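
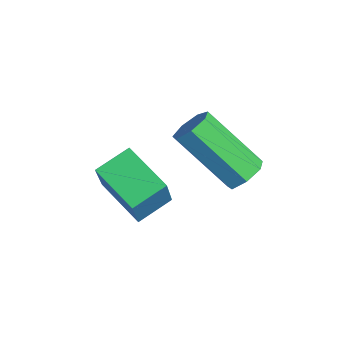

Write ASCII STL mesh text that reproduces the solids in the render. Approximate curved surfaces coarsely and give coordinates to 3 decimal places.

solid 
facet normal 0.521 0.506 -0.687
outer loop
vertex -0.45 -0.133 1.846
vertex -0.979 0.055 1.583
vertex -0.652 0.329 2.033
endloop
endfacet
facet normal 0.765 0.076 0.639
outer loop
vertex -0.45 -0.133 1.846
vertex -0.652 0.329 2.033
vertex -1.573 -1.223 3.321
endloop
endfacet
facet normal 0.765 0.076 0.639
outer loop
vertex -1.573 -1.223 3.321
vertex -0.652 0.329 2.033
vertex -1.775 -0.761 3.508
endloop
endfacet
facet normal -0.523 -0.506 0.686
outer loop
vertex -1.573 -1.223 3.321
vertex -1.775 -0.761 3.508
vertex -2.101 -1.035 3.057
endloop
endfacet
facet normal 0.521 0.507 -0.687
outer loop
vertex -0.652 0.329 2.033
vertex -0.979 0.055 1.583
vertex -1.101 0.584 1.881
endloop
endfacet
facet normal 0.182 0.720 0.670
outer loop
vertex -0.652 0.329 2.033
vertex -1.101 0.584 1.881
vertex -1.775 -0.761 3.508
endloop
endfacet
facet normal 0.183 0.719 0.670
outer loop
vertex -1.775 -0.761 3.508
vertex -1.101 0.584 1.881
vertex -2.223 -0.505 3.356
endloop
endfacet
facet normal -0.522 -0.507 0.686
outer loop
vertex -1.775 -0.761 3.508
vertex -2.223 -0.505 3.356
vertex -2.101 -1.035 3.057
endloop
endfacet
facet normal 0.523 0.507 -0.686
outer loop
vertex -1.101 0.584 1.881
vertex -0.979 0.055 1.583
vertex -1.457 0.441 1.504
endloop
endfacet
facet normal -0.538 0.820 0.197
outer loop
vertex -1.101 0.584 1.881
vertex -1.457 0.441 1.504
vertex -2.223 -0.505 3.356
endloop
endfacet
facet normal -0.537 0.820 0.197
outer loop
vertex -2.223 -0.505 3.356
vertex -1.457 0.441 1.504
vertex -2.58 -0.648 2.979
endloop
endfacet
facet normal -0.521 -0.507 0.686
outer loop
vertex -2.223 -0.505 3.356
vertex -2.58 -0.648 2.979
vertex -2.101 -1.035 3.057
endloop
endfacet
facet normal 0.523 0.507 -0.685
outer loop
vertex -1.457 0.441 1.504
vertex -0.979 0.055 1.583
vertex -1.453 0.007 1.186
endloop
endfacet
facet normal -0.853 0.304 -0.425
outer loop
vertex -1.457 0.441 1.504
vertex -1.453 0.007 1.186
vertex -2.58 -0.648 2.979
endloop
endfacet
facet normal -0.853 0.304 -0.425
outer loop
vertex -2.58 -0.648 2.979
vertex -1.453 0.007 1.186
vertex -2.576 -1.082 2.661
endloop
endfacet
facet normal -0.522 -0.507 0.686
outer loop
vertex -2.58 -0.648 2.979
vertex -2.576 -1.082 2.661
vertex -2.101 -1.035 3.057
endloop
endfacet
facet normal 0.523 0.507 -0.685
outer loop
vertex -1.453 0.007 1.186
vertex -0.979 0.055 1.583
vertex -1.092 -0.391 1.167
endloop
endfacet
facet normal -0.526 -0.442 -0.727
outer loop
vertex -1.453 0.007 1.186
vertex -1.092 -0.391 1.167
vertex -2.576 -1.082 2.661
endloop
endfacet
facet normal -0.526 -0.441 -0.727
outer loop
vertex -2.576 -1.082 2.661
vertex -1.092 -0.391 1.167
vertex -2.215 -1.481 2.642
endloop
endfacet
facet normal -0.522 -0.505 0.687
outer loop
vertex -2.576 -1.082 2.661
vertex -2.215 -1.481 2.642
vertex -2.101 -1.035 3.057
endloop
endfacet
facet normal 0.522 0.507 -0.686
outer loop
vertex -1.092 -0.391 1.167
vertex -0.979 0.055 1.583
vertex -0.645 -0.454 1.461
endloop
endfacet
facet normal 0.196 -0.854 -0.482
outer loop
vertex -1.092 -0.391 1.167
vertex -0.645 -0.454 1.461
vertex -2.215 -1.481 2.642
endloop
endfacet
facet normal 0.197 -0.854 -0.481
outer loop
vertex -2.215 -1.481 2.642
vertex -0.645 -0.454 1.461
vertex -1.768 -1.543 2.935
endloop
endfacet
facet normal -0.521 -0.506 0.687
outer loop
vertex -2.215 -1.481 2.642
vertex -1.768 -1.543 2.935
vertex -2.101 -1.035 3.057
endloop
endfacet
facet normal 0.521 0.507 -0.687
outer loop
vertex -0.645 -0.454 1.461
vertex -0.979 0.055 1.583
vertex -0.45 -0.133 1.846
endloop
endfacet
facet normal 0.772 -0.623 0.128
outer loop
vertex -0.645 -0.454 1.461
vertex -0.45 -0.133 1.846
vertex -1.768 -1.543 2.935
endloop
endfacet
facet normal 0.772 -0.623 0.127
outer loop
vertex -1.768 -1.543 2.935
vertex -0.45 -0.133 1.846
vertex -1.573 -1.223 3.321
endloop
endfacet
facet normal -0.523 -0.507 0.685
outer loop
vertex -1.768 -1.543 2.935
vertex -1.573 -1.223 3.321
vertex -2.101 -1.035 3.057
endloop
endfacet
facet normal -0.446 0.253 -0.858
outer loop
vertex -3.8 -2.912 -0.307
vertex -4.019 -1.875 0.113
vertex -2.401 -2.384 -0.878
endloop
endfacet
facet normal 0.193 -0.909 -0.369
outer loop
vertex -1.661 -2.805 0.547
vertex -3.8 -2.912 -0.307
vertex -2.401 -2.384 -0.878
endloop
endfacet
facet normal -0.446 0.253 -0.858
outer loop
vertex -2.401 -2.384 -0.878
vertex -4.019 -1.875 0.113
vertex -2.621 -1.347 -0.458
endloop
endfacet
facet normal 0.874 0.330 -0.356
outer loop
vertex -2.621 -1.347 -0.458
vertex -1.661 -2.805 0.547
vertex -2.401 -2.384 -0.878
endloop
endfacet
facet normal -0.874 -0.329 0.357
outer loop
vertex -3.8 -2.912 -0.307
vertex -3.279 -2.296 1.538
vertex -4.019 -1.875 0.113
endloop
endfacet
facet normal 0.193 -0.909 -0.369
outer loop
vertex -3.059 -3.333 1.118
vertex -3.8 -2.912 -0.307
vertex -1.661 -2.805 0.547
endloop
endfacet
facet normal -0.874 -0.330 0.357
outer loop
vertex -3.059 -3.333 1.118
vertex -3.279 -2.296 1.538
vertex -3.8 -2.912 -0.307
endloop
endfacet
facet normal -0.193 0.909 0.369
outer loop
vertex -4.019 -1.875 0.113
vertex -3.279 -2.296 1.538
vertex -2.621 -1.347 -0.458
endloop
endfacet
facet normal 0.874 0.329 -0.357
outer loop
vertex -1.88 -1.768 0.967
vertex -1.661 -2.805 0.547
vertex -2.621 -1.347 -0.458
endloop
endfacet
facet normal -0.193 0.909 0.369
outer loop
vertex -2.621 -1.347 -0.458
vertex -3.279 -2.296 1.538
vertex -1.88 -1.768 0.967
endloop
endfacet
facet normal 0.446 -0.253 0.858
outer loop
vertex -1.88 -1.768 0.967
vertex -3.059 -3.333 1.118
vertex -1.661 -2.805 0.547
endloop
endfacet
facet normal 0.446 -0.253 0.859
outer loop
vertex -3.279 -2.296 1.538
vertex -3.059 -3.333 1.118
vertex -1.88 -1.768 0.967
endloop
endfacet

endsolid


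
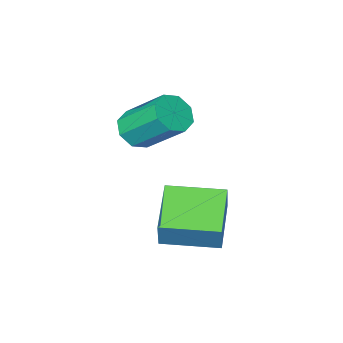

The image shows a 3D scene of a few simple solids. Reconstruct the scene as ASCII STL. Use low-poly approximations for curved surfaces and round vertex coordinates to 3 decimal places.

solid 
facet normal -0.793 0.608 -0.022
outer loop
vertex -2.049 2.653 1.734
vertex -0.96 4.048 1.041
vertex -2.291 2.297 0.635
endloop
endfacet
facet normal -0.573 -0.734 0.364
outer loop
vertex -0.72 1.092 0.679
vertex -2.049 2.653 1.734
vertex -2.291 2.297 0.635
endloop
endfacet
facet normal -0.793 0.608 -0.022
outer loop
vertex -2.291 2.297 0.635
vertex -0.96 4.048 1.041
vertex -1.202 3.692 -0.057
endloop
endfacet
facet normal -0.205 -0.302 -0.931
outer loop
vertex -1.202 3.692 -0.057
vertex -0.72 1.092 0.679
vertex -2.291 2.297 0.635
endloop
endfacet
facet normal 0.206 0.302 0.931
outer loop
vertex -2.049 2.653 1.734
vertex 0.611 2.843 1.085
vertex -0.96 4.048 1.041
endloop
endfacet
facet normal -0.573 -0.734 0.364
outer loop
vertex -0.478 1.448 1.777
vertex -2.049 2.653 1.734
vertex -0.72 1.092 0.679
endloop
endfacet
facet normal 0.206 0.301 0.931
outer loop
vertex -0.478 1.448 1.777
vertex 0.611 2.843 1.085
vertex -2.049 2.653 1.734
endloop
endfacet
facet normal 0.573 0.734 -0.364
outer loop
vertex -0.96 4.048 1.041
vertex 0.611 2.843 1.085
vertex -1.202 3.692 -0.057
endloop
endfacet
facet normal -0.206 -0.302 -0.931
outer loop
vertex 0.369 2.487 -0.014
vertex -0.72 1.092 0.679
vertex -1.202 3.692 -0.057
endloop
endfacet
facet normal 0.573 0.734 -0.364
outer loop
vertex -1.202 3.692 -0.057
vertex 0.611 2.843 1.085
vertex 0.369 2.487 -0.014
endloop
endfacet
facet normal 0.793 -0.608 0.022
outer loop
vertex 0.369 2.487 -0.014
vertex -0.478 1.448 1.777
vertex -0.72 1.092 0.679
endloop
endfacet
facet normal 0.793 -0.608 0.022
outer loop
vertex 0.611 2.843 1.085
vertex -0.478 1.448 1.777
vertex 0.369 2.487 -0.014
endloop
endfacet
facet normal 0.303 -0.679 -0.669
outer loop
vertex 0.2 -0.214 3.418
vertex -0.55 -0.435 3.303
vertex -0.069 0.101 2.977
endloop
endfacet
facet normal 0.843 0.518 -0.145
outer loop
vertex 0.2 -0.214 3.418
vertex -0.069 0.101 2.977
vertex -0.4 1.136 4.751
endloop
endfacet
facet normal 0.843 0.518 -0.145
outer loop
vertex -0.4 1.136 4.751
vertex -0.069 0.101 2.977
vertex -0.669 1.451 4.311
endloop
endfacet
facet normal -0.302 0.678 0.670
outer loop
vertex -0.4 1.136 4.751
vertex -0.669 1.451 4.311
vertex -1.15 0.915 4.637
endloop
endfacet
facet normal 0.302 -0.678 -0.670
outer loop
vertex -0.069 0.101 2.977
vertex -0.55 -0.435 3.303
vertex -0.62 0.102 2.728
endloop
endfacet
facet normal 0.280 0.735 -0.618
outer loop
vertex -0.069 0.101 2.977
vertex -0.62 0.102 2.728
vertex -0.669 1.451 4.311
endloop
endfacet
facet normal 0.281 0.735 -0.617
outer loop
vertex -0.669 1.451 4.311
vertex -0.62 0.102 2.728
vertex -1.22 1.452 4.061
endloop
endfacet
facet normal -0.302 0.679 0.669
outer loop
vertex -0.669 1.451 4.311
vertex -1.22 1.452 4.061
vertex -1.15 0.915 4.637
endloop
endfacet
facet normal 0.301 -0.678 -0.670
outer loop
vertex -0.62 0.102 2.728
vertex -0.55 -0.435 3.303
vertex -1.13 -0.211 2.816
endloop
endfacet
facet normal -0.445 0.521 -0.728
outer loop
vertex -0.62 0.102 2.728
vertex -1.13 -0.211 2.816
vertex -1.22 1.452 4.061
endloop
endfacet
facet normal -0.445 0.521 -0.728
outer loop
vertex -1.22 1.452 4.061
vertex -1.13 -0.211 2.816
vertex -1.73 1.139 4.149
endloop
endfacet
facet normal -0.301 0.679 0.670
outer loop
vertex -1.22 1.452 4.061
vertex -1.73 1.139 4.149
vertex -1.15 0.915 4.637
endloop
endfacet
facet normal 0.302 -0.678 -0.671
outer loop
vertex -1.13 -0.211 2.816
vertex -0.55 -0.435 3.303
vertex -1.3 -0.656 3.189
endloop
endfacet
facet normal -0.911 0.002 -0.412
outer loop
vertex -1.13 -0.211 2.816
vertex -1.3 -0.656 3.189
vertex -1.73 1.139 4.149
endloop
endfacet
facet normal -0.911 0.002 -0.412
outer loop
vertex -1.73 1.139 4.149
vertex -1.3 -0.656 3.189
vertex -1.9 0.694 4.522
endloop
endfacet
facet normal -0.302 0.678 0.670
outer loop
vertex -1.73 1.139 4.149
vertex -1.9 0.694 4.522
vertex -1.15 0.915 4.637
endloop
endfacet
facet normal 0.302 -0.678 -0.670
outer loop
vertex -1.3 -0.656 3.189
vertex -0.55 -0.435 3.303
vertex -1.031 -0.971 3.629
endloop
endfacet
facet normal -0.843 -0.518 0.145
outer loop
vertex -1.3 -0.656 3.189
vertex -1.031 -0.971 3.629
vertex -1.9 0.694 4.522
endloop
endfacet
facet normal -0.843 -0.518 0.145
outer loop
vertex -1.9 0.694 4.522
vertex -1.031 -0.971 3.629
vertex -1.631 0.379 4.963
endloop
endfacet
facet normal -0.303 0.679 0.669
outer loop
vertex -1.9 0.694 4.522
vertex -1.631 0.379 4.963
vertex -1.15 0.915 4.637
endloop
endfacet
facet normal 0.302 -0.679 -0.669
outer loop
vertex -1.031 -0.971 3.629
vertex -0.55 -0.435 3.303
vertex -0.48 -0.972 3.879
endloop
endfacet
facet normal -0.281 -0.735 0.617
outer loop
vertex -1.031 -0.971 3.629
vertex -0.48 -0.972 3.879
vertex -1.631 0.379 4.963
endloop
endfacet
facet normal -0.281 -0.735 0.618
outer loop
vertex -1.631 0.379 4.963
vertex -0.48 -0.972 3.879
vertex -1.08 0.378 5.212
endloop
endfacet
facet normal -0.302 0.678 0.670
outer loop
vertex -1.631 0.379 4.963
vertex -1.08 0.378 5.212
vertex -1.15 0.915 4.637
endloop
endfacet
facet normal 0.301 -0.679 -0.670
outer loop
vertex -0.48 -0.972 3.879
vertex -0.55 -0.435 3.303
vertex 0.03 -0.659 3.791
endloop
endfacet
facet normal 0.445 -0.521 0.728
outer loop
vertex -0.48 -0.972 3.879
vertex 0.03 -0.659 3.791
vertex -1.08 0.378 5.212
endloop
endfacet
facet normal 0.445 -0.521 0.728
outer loop
vertex -1.08 0.378 5.212
vertex 0.03 -0.659 3.791
vertex -0.57 0.691 5.124
endloop
endfacet
facet normal -0.301 0.678 0.670
outer loop
vertex -1.08 0.378 5.212
vertex -0.57 0.691 5.124
vertex -1.15 0.915 4.637
endloop
endfacet
facet normal 0.302 -0.678 -0.670
outer loop
vertex 0.03 -0.659 3.791
vertex -0.55 -0.435 3.303
vertex 0.2 -0.214 3.418
endloop
endfacet
facet normal 0.911 -0.002 0.412
outer loop
vertex 0.03 -0.659 3.791
vertex 0.2 -0.214 3.418
vertex -0.57 0.691 5.124
endloop
endfacet
facet normal 0.911 -0.002 0.412
outer loop
vertex -0.57 0.691 5.124
vertex 0.2 -0.214 3.418
vertex -0.4 1.136 4.751
endloop
endfacet
facet normal -0.302 0.678 0.671
outer loop
vertex -0.57 0.691 5.124
vertex -0.4 1.136 4.751
vertex -1.15 0.915 4.637
endloop
endfacet

endsolid


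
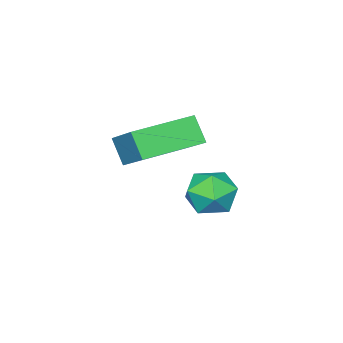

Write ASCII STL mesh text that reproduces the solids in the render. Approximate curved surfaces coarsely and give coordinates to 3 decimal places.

solid 
facet normal -0.941 0.331 0.071
outer loop
vertex 0.269 2.499 0.432
vertex 0.691 3.526 1.235
vertex 0.383 2.963 -0.222
endloop
endfacet
facet normal -0.307 -0.750 -0.586
outer loop
vertex 1.889 2.434 -0.335
vertex 0.269 2.499 0.432
vertex 0.383 2.963 -0.222
endloop
endfacet
facet normal -0.941 0.331 0.071
outer loop
vertex 0.383 2.963 -0.222
vertex 0.691 3.526 1.235
vertex 0.805 3.99 0.581
endloop
endfacet
facet normal 0.141 0.573 -0.807
outer loop
vertex 0.805 3.99 0.581
vertex 1.889 2.434 -0.335
vertex 0.383 2.963 -0.222
endloop
endfacet
facet normal -0.141 -0.573 0.807
outer loop
vertex 0.269 2.499 0.432
vertex 2.197 2.997 1.122
vertex 0.691 3.526 1.235
endloop
endfacet
facet normal -0.307 -0.750 -0.586
outer loop
vertex 1.775 1.97 0.319
vertex 0.269 2.499 0.432
vertex 1.889 2.434 -0.335
endloop
endfacet
facet normal -0.141 -0.573 0.807
outer loop
vertex 1.775 1.97 0.319
vertex 2.197 2.997 1.122
vertex 0.269 2.499 0.432
endloop
endfacet
facet normal 0.307 0.750 0.586
outer loop
vertex 0.691 3.526 1.235
vertex 2.197 2.997 1.122
vertex 0.805 3.99 0.581
endloop
endfacet
facet normal 0.141 0.573 -0.807
outer loop
vertex 2.311 3.461 0.468
vertex 1.889 2.434 -0.335
vertex 0.805 3.99 0.581
endloop
endfacet
facet normal 0.307 0.750 0.586
outer loop
vertex 0.805 3.99 0.581
vertex 2.197 2.997 1.122
vertex 2.311 3.461 0.468
endloop
endfacet
facet normal 0.941 -0.331 -0.071
outer loop
vertex 2.311 3.461 0.468
vertex 1.775 1.97 0.319
vertex 1.889 2.434 -0.335
endloop
endfacet
facet normal 0.941 -0.331 -0.071
outer loop
vertex 2.197 2.997 1.122
vertex 1.775 1.97 0.319
vertex 2.311 3.461 0.468
endloop
endfacet
facet normal -0.868 0.427 0.254
outer loop
vertex -0.885 3.409 -2.202
vertex -0.829 3.121 -1.527
vertex -0.544 3.784 -1.668
endloop
endfacet
facet normal -0.526 0.817 -0.238
outer loop
vertex -0.885 3.409 -2.202
vertex -0.544 3.784 -1.668
vertex -0.26 3.769 -2.347
endloop
endfacet
facet normal -0.421 0.405 -0.812
outer loop
vertex -0.885 3.409 -2.202
vertex -0.26 3.769 -2.347
vertex -0.37 3.097 -2.625
endloop
endfacet
facet normal -0.699 -0.239 -0.674
outer loop
vertex -0.885 3.409 -2.202
vertex -0.37 3.097 -2.625
vertex -0.722 2.696 -2.118
endloop
endfacet
facet normal -0.974 -0.225 -0.015
outer loop
vertex -0.885 3.409 -2.202
vertex -0.722 2.696 -2.118
vertex -0.829 3.121 -1.527
endloop
endfacet
facet normal 0.113 0.993 0.025
outer loop
vertex -0.26 3.769 -2.347
vertex -0.544 3.784 -1.668
vertex 0.182 3.704 -1.762
endloop
endfacet
facet normal -0.439 0.364 0.821
outer loop
vertex -0.544 3.784 -1.668
vertex -0.829 3.121 -1.527
vertex -0.17 3.303 -1.255
endloop
endfacet
facet normal -0.612 -0.690 0.386
outer loop
vertex -0.829 3.121 -1.527
vertex -0.722 2.696 -2.118
vertex -0.28 2.631 -1.533
endloop
endfacet
facet normal -0.167 -0.714 -0.680
outer loop
vertex -0.722 2.696 -2.118
vertex -0.37 3.097 -2.625
vertex 0.004 2.616 -2.212
endloop
endfacet
facet normal 0.282 0.327 -0.902
outer loop
vertex -0.37 3.097 -2.625
vertex -0.26 3.769 -2.347
vertex 0.289 3.279 -2.353
endloop
endfacet
facet normal 0.699 0.239 0.674
outer loop
vertex 0.345 2.991 -1.678
vertex 0.182 3.704 -1.762
vertex -0.17 3.303 -1.255
endloop
endfacet
facet normal 0.421 -0.405 0.812
outer loop
vertex 0.345 2.991 -1.678
vertex -0.17 3.303 -1.255
vertex -0.28 2.631 -1.533
endloop
endfacet
facet normal 0.526 -0.817 0.238
outer loop
vertex 0.345 2.991 -1.678
vertex -0.28 2.631 -1.533
vertex 0.004 2.616 -2.212
endloop
endfacet
facet normal 0.868 -0.427 -0.254
outer loop
vertex 0.345 2.991 -1.678
vertex 0.004 2.616 -2.212
vertex 0.289 3.279 -2.353
endloop
endfacet
facet normal 0.974 0.225 0.015
outer loop
vertex 0.345 2.991 -1.678
vertex 0.289 3.279 -2.353
vertex 0.182 3.704 -1.762
endloop
endfacet
facet normal 0.167 0.714 0.680
outer loop
vertex -0.17 3.303 -1.255
vertex 0.182 3.704 -1.762
vertex -0.544 3.784 -1.668
endloop
endfacet
facet normal -0.282 -0.327 0.902
outer loop
vertex -0.28 2.631 -1.533
vertex -0.17 3.303 -1.255
vertex -0.829 3.121 -1.527
endloop
endfacet
facet normal -0.113 -0.993 -0.025
outer loop
vertex 0.004 2.616 -2.212
vertex -0.28 2.631 -1.533
vertex -0.722 2.696 -2.118
endloop
endfacet
facet normal 0.439 -0.364 -0.821
outer loop
vertex 0.289 3.279 -2.353
vertex 0.004 2.616 -2.212
vertex -0.37 3.097 -2.625
endloop
endfacet
facet normal 0.612 0.690 -0.386
outer loop
vertex 0.182 3.704 -1.762
vertex 0.289 3.279 -2.353
vertex -0.26 3.769 -2.347
endloop
endfacet

endsolid


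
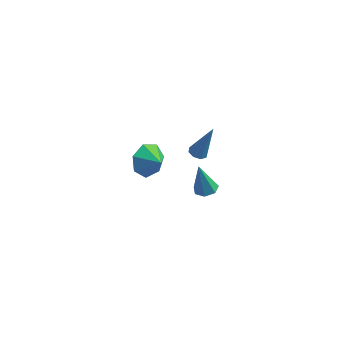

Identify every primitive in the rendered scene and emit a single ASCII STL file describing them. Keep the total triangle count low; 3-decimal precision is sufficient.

solid 
facet normal 0.202 0.044 -0.978
outer loop
vertex 3.86 -3.619 2.647
vertex 3.305 -3.362 2.544
vertex 3.844 -3.082 2.668
endloop
endfacet
facet normal 0.869 0.007 0.494
outer loop
vertex 3.86 -3.619 2.647
vertex 3.844 -3.082 2.668
vertex 2.955 -3.438 4.236
endloop
endfacet
facet normal 0.202 0.045 -0.978
outer loop
vertex 3.844 -3.082 2.668
vertex 3.305 -3.362 2.544
vertex 3.423 -2.755 2.596
endloop
endfacet
facet normal 0.498 0.741 0.451
outer loop
vertex 3.844 -3.082 2.668
vertex 3.423 -2.755 2.596
vertex 2.955 -3.438 4.236
endloop
endfacet
facet normal 0.204 0.044 -0.978
outer loop
vertex 3.423 -2.755 2.596
vertex 3.305 -3.362 2.544
vertex 2.913 -2.885 2.484
endloop
endfacet
facet normal -0.296 0.909 0.294
outer loop
vertex 3.423 -2.755 2.596
vertex 2.913 -2.885 2.484
vertex 2.955 -3.438 4.236
endloop
endfacet
facet normal 0.202 0.043 -0.978
outer loop
vertex 2.913 -2.885 2.484
vertex 3.305 -3.362 2.544
vertex 2.698 -3.374 2.418
endloop
endfacet
facet normal -0.913 0.382 0.143
outer loop
vertex 2.913 -2.885 2.484
vertex 2.698 -3.374 2.418
vertex 2.955 -3.438 4.236
endloop
endfacet
facet normal 0.202 0.045 -0.978
outer loop
vertex 2.698 -3.374 2.418
vertex 3.305 -3.362 2.544
vertex 2.941 -3.853 2.446
endloop
endfacet
facet normal -0.889 -0.445 0.110
outer loop
vertex 2.698 -3.374 2.418
vertex 2.941 -3.853 2.446
vertex 2.955 -3.438 4.236
endloop
endfacet
facet normal 0.203 0.045 -0.978
outer loop
vertex 2.941 -3.853 2.446
vertex 3.305 -3.362 2.544
vertex 3.457 -3.963 2.548
endloop
endfacet
facet normal -0.245 -0.944 0.221
outer loop
vertex 2.941 -3.853 2.446
vertex 3.457 -3.963 2.548
vertex 2.955 -3.438 4.236
endloop
endfacet
facet normal 0.202 0.045 -0.978
outer loop
vertex 3.457 -3.963 2.548
vertex 3.305 -3.362 2.544
vertex 3.86 -3.619 2.647
endloop
endfacet
facet normal 0.540 -0.745 0.392
outer loop
vertex 3.457 -3.963 2.548
vertex 3.86 -3.619 2.647
vertex 2.955 -3.438 4.236
endloop
endfacet
facet normal -0.819 0.368 -0.440
outer loop
vertex -1.594 2.986 -4.113
vertex -2.155 2.824 -3.204
vertex -1.599 3.7 -3.506
endloop
endfacet
facet normal 0.971 0.158 -0.178
outer loop
vertex -1.594 2.986 -4.113
vertex -1.599 3.7 -3.506
vertex -1.245 2.416 -2.716
endloop
endfacet
facet normal -0.819 0.369 -0.439
outer loop
vertex -1.599 3.7 -3.506
vertex -2.155 2.824 -3.204
vertex -2.022 3.755 -2.671
endloop
endfacet
facet normal 0.806 0.455 0.378
outer loop
vertex -1.599 3.7 -3.506
vertex -2.022 3.755 -2.671
vertex -1.245 2.416 -2.716
endloop
endfacet
facet normal -0.819 0.369 -0.439
outer loop
vertex -2.022 3.755 -2.671
vertex -2.155 2.824 -3.204
vertex -2.545 3.109 -2.238
endloop
endfacet
facet normal 0.440 0.226 0.869
outer loop
vertex -2.022 3.755 -2.671
vertex -2.545 3.109 -2.238
vertex -1.245 2.416 -2.716
endloop
endfacet
facet normal -0.819 0.368 -0.439
outer loop
vertex -2.545 3.109 -2.238
vertex -2.155 2.824 -3.204
vertex -2.774 2.249 -2.532
endloop
endfacet
facet normal 0.150 -0.355 0.923
outer loop
vertex -2.545 3.109 -2.238
vertex -2.774 2.249 -2.532
vertex -1.245 2.416 -2.716
endloop
endfacet
facet normal -0.819 0.368 -0.440
outer loop
vertex -2.774 2.249 -2.532
vertex -2.155 2.824 -3.204
vertex -2.536 1.822 -3.332
endloop
endfacet
facet normal 0.153 -0.852 0.500
outer loop
vertex -2.774 2.249 -2.532
vertex -2.536 1.822 -3.332
vertex -1.245 2.416 -2.716
endloop
endfacet
facet normal -0.820 0.368 -0.439
outer loop
vertex -2.536 1.822 -3.332
vertex -2.155 2.824 -3.204
vertex -2.011 2.151 -4.036
endloop
endfacet
facet normal 0.448 -0.890 -0.082
outer loop
vertex -2.536 1.822 -3.332
vertex -2.011 2.151 -4.036
vertex -1.245 2.416 -2.716
endloop
endfacet
facet normal -0.819 0.368 -0.440
outer loop
vertex -2.011 2.151 -4.036
vertex -2.155 2.824 -3.204
vertex -1.594 2.986 -4.113
endloop
endfacet
facet normal 0.812 -0.441 -0.383
outer loop
vertex -2.011 2.151 -4.036
vertex -1.594 2.986 -4.113
vertex -1.245 2.416 -2.716
endloop
endfacet
facet normal -0.332 -0.158 -0.930
outer loop
vertex 1.516 0.79 0.218
vertex 1.208 1.207 0.257
vertex 1.696 1.124 0.097
endloop
endfacet
facet normal 0.882 -0.472 0.010
outer loop
vertex 1.516 0.79 0.218
vertex 1.696 1.124 0.097
vertex 1.892 1.533 2.163
endloop
endfacet
facet normal -0.332 -0.158 -0.930
outer loop
vertex 1.696 1.124 0.097
vertex 1.208 1.207 0.257
vertex 1.589 1.507 0.07
endloop
endfacet
facet normal 0.956 0.257 -0.142
outer loop
vertex 1.696 1.124 0.097
vertex 1.589 1.507 0.07
vertex 1.892 1.533 2.163
endloop
endfacet
facet normal -0.332 -0.159 -0.930
outer loop
vertex 1.589 1.507 0.07
vertex 1.208 1.207 0.257
vertex 1.26 1.714 0.152
endloop
endfacet
facet normal 0.515 0.853 -0.085
outer loop
vertex 1.589 1.507 0.07
vertex 1.26 1.714 0.152
vertex 1.892 1.533 2.163
endloop
endfacet
facet normal -0.335 -0.158 -0.929
outer loop
vertex 1.26 1.714 0.152
vertex 1.208 1.207 0.257
vertex 0.9 1.624 0.297
endloop
endfacet
facet normal -0.184 0.972 0.145
outer loop
vertex 1.26 1.714 0.152
vertex 0.9 1.624 0.297
vertex 1.892 1.533 2.163
endloop
endfacet
facet normal -0.334 -0.158 -0.929
outer loop
vertex 0.9 1.624 0.297
vertex 1.208 1.207 0.257
vertex 0.721 1.29 0.418
endloop
endfacet
facet normal -0.731 0.542 0.415
outer loop
vertex 0.9 1.624 0.297
vertex 0.721 1.29 0.418
vertex 1.892 1.533 2.163
endloop
endfacet
facet normal -0.334 -0.158 -0.929
outer loop
vertex 0.721 1.29 0.418
vertex 1.208 1.207 0.257
vertex 0.827 0.908 0.445
endloop
endfacet
facet normal -0.804 -0.183 0.565
outer loop
vertex 0.721 1.29 0.418
vertex 0.827 0.908 0.445
vertex 1.892 1.533 2.163
endloop
endfacet
facet normal -0.334 -0.159 -0.929
outer loop
vertex 0.827 0.908 0.445
vertex 1.208 1.207 0.257
vertex 1.157 0.701 0.362
endloop
endfacet
facet normal -0.362 -0.781 0.509
outer loop
vertex 0.827 0.908 0.445
vertex 1.157 0.701 0.362
vertex 1.892 1.533 2.163
endloop
endfacet
facet normal -0.333 -0.159 -0.929
outer loop
vertex 1.157 0.701 0.362
vertex 1.208 1.207 0.257
vertex 1.516 0.79 0.218
endloop
endfacet
facet normal 0.335 -0.900 0.279
outer loop
vertex 1.157 0.701 0.362
vertex 1.516 0.79 0.218
vertex 1.892 1.533 2.163
endloop
endfacet

endsolid


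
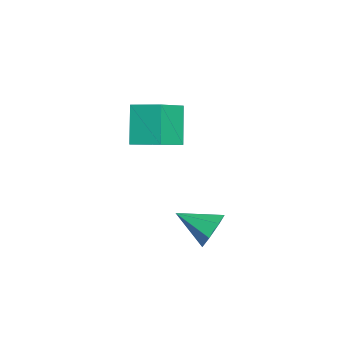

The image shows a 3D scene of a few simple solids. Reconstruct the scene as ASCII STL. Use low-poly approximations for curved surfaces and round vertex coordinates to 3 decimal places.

solid 
facet normal 0.312 0.859 -0.406
outer loop
vertex 1.529 -0.421 -1.54
vertex 1.123 -0.634 -2.303
vertex 0.796 -0.186 -1.607
endloop
endfacet
facet normal -0.090 0.004 0.996
outer loop
vertex 1.529 -0.421 -1.54
vertex 0.796 -0.186 -1.607
vertex 0.597 -2.086 -1.617
endloop
endfacet
facet normal 0.312 0.859 -0.406
outer loop
vertex 0.796 -0.186 -1.607
vertex 1.123 -0.634 -2.303
vertex 0.31 -0.289 -2.198
endloop
endfacet
facet normal -0.777 0.078 0.625
outer loop
vertex 0.796 -0.186 -1.607
vertex 0.31 -0.289 -2.198
vertex 0.597 -2.086 -1.617
endloop
endfacet
facet normal 0.312 0.859 -0.405
outer loop
vertex 0.31 -0.289 -2.198
vertex 1.123 -0.634 -2.303
vertex 0.436 -0.651 -2.868
endloop
endfacet
facet normal -0.979 -0.184 -0.085
outer loop
vertex 0.31 -0.289 -2.198
vertex 0.436 -0.651 -2.868
vertex 0.597 -2.086 -1.617
endloop
endfacet
facet normal 0.312 0.859 -0.406
outer loop
vertex 0.436 -0.651 -2.868
vertex 1.123 -0.634 -2.303
vertex 1.08 -1.001 -3.113
endloop
endfacet
facet normal -0.546 -0.585 -0.600
outer loop
vertex 0.436 -0.651 -2.868
vertex 1.08 -1.001 -3.113
vertex 0.597 -2.086 -1.617
endloop
endfacet
facet normal 0.311 0.859 -0.406
outer loop
vertex 1.08 -1.001 -3.113
vertex 1.123 -0.634 -2.303
vertex 1.757 -1.074 -2.748
endloop
endfacet
facet normal 0.198 -0.823 -0.533
outer loop
vertex 1.08 -1.001 -3.113
vertex 1.757 -1.074 -2.748
vertex 0.597 -2.086 -1.617
endloop
endfacet
facet normal 0.312 0.859 -0.405
outer loop
vertex 1.757 -1.074 -2.748
vertex 1.123 -0.634 -2.303
vertex 1.956 -0.816 -2.048
endloop
endfacet
facet normal 0.693 -0.718 0.068
outer loop
vertex 1.757 -1.074 -2.748
vertex 1.956 -0.816 -2.048
vertex 0.597 -2.086 -1.617
endloop
endfacet
facet normal 0.312 0.859 -0.406
outer loop
vertex 1.956 -0.816 -2.048
vertex 1.123 -0.634 -2.303
vertex 1.529 -0.421 -1.54
endloop
endfacet
facet normal 0.565 -0.351 0.747
outer loop
vertex 1.956 -0.816 -2.048
vertex 1.529 -0.421 -1.54
vertex 0.597 -2.086 -1.617
endloop
endfacet
facet normal -0.714 0.464 -0.525
outer loop
vertex -4.707 -2.918 1.041
vertex -4.166 -1.678 1.401
vertex -3.562 -2.955 -0.55
endloop
endfacet
facet normal -0.386 -0.886 -0.257
outer loop
vertex -2.134 -3.882 0.499
vertex -4.707 -2.918 1.041
vertex -3.562 -2.955 -0.55
endloop
endfacet
facet normal -0.714 0.463 -0.524
outer loop
vertex -3.562 -2.955 -0.55
vertex -4.166 -1.678 1.401
vertex -3.022 -1.715 -0.19
endloop
endfacet
facet normal 0.584 -0.019 -0.812
outer loop
vertex -3.022 -1.715 -0.19
vertex -2.134 -3.882 0.499
vertex -3.562 -2.955 -0.55
endloop
endfacet
facet normal -0.584 0.019 0.812
outer loop
vertex -4.707 -2.918 1.041
vertex -2.738 -2.605 2.45
vertex -4.166 -1.678 1.401
endloop
endfacet
facet normal -0.386 -0.886 -0.257
outer loop
vertex -3.278 -3.845 2.09
vertex -4.707 -2.918 1.041
vertex -2.134 -3.882 0.499
endloop
endfacet
facet normal -0.584 0.019 0.812
outer loop
vertex -3.278 -3.845 2.09
vertex -2.738 -2.605 2.45
vertex -4.707 -2.918 1.041
endloop
endfacet
facet normal 0.386 0.886 0.257
outer loop
vertex -4.166 -1.678 1.401
vertex -2.738 -2.605 2.45
vertex -3.022 -1.715 -0.19
endloop
endfacet
facet normal 0.584 -0.019 -0.812
outer loop
vertex -1.593 -2.642 0.859
vertex -2.134 -3.882 0.499
vertex -3.022 -1.715 -0.19
endloop
endfacet
facet normal 0.386 0.886 0.257
outer loop
vertex -3.022 -1.715 -0.19
vertex -2.738 -2.605 2.45
vertex -1.593 -2.642 0.859
endloop
endfacet
facet normal 0.714 -0.464 0.524
outer loop
vertex -1.593 -2.642 0.859
vertex -3.278 -3.845 2.09
vertex -2.134 -3.882 0.499
endloop
endfacet
facet normal 0.714 -0.463 0.525
outer loop
vertex -2.738 -2.605 2.45
vertex -3.278 -3.845 2.09
vertex -1.593 -2.642 0.859
endloop
endfacet

endsolid


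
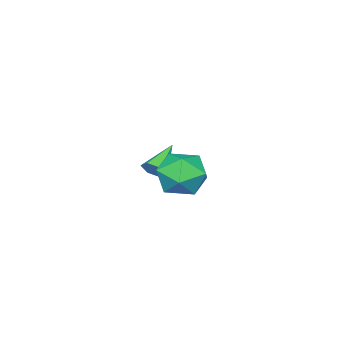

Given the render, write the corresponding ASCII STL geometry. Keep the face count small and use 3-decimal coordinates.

solid 
facet normal -0.254 0.571 0.781
outer loop
vertex 3.654 2.976 3.802
vertex 3.102 2.281 4.131
vertex 4.011 2.328 4.392
endloop
endfacet
facet normal 0.405 0.727 0.554
outer loop
vertex 3.654 2.976 3.802
vertex 4.011 2.328 4.392
vertex 4.515 2.616 3.645
endloop
endfacet
facet normal 0.362 0.923 -0.131
outer loop
vertex 3.654 2.976 3.802
vertex 4.515 2.616 3.645
vertex 3.918 2.748 2.923
endloop
endfacet
facet normal -0.323 0.888 -0.327
outer loop
vertex 3.654 2.976 3.802
vertex 3.918 2.748 2.923
vertex 3.045 2.541 3.223
endloop
endfacet
facet normal -0.703 0.670 0.236
outer loop
vertex 3.654 2.976 3.802
vertex 3.045 2.541 3.223
vertex 3.102 2.281 4.131
endloop
endfacet
facet normal 0.797 0.132 0.589
outer loop
vertex 4.515 2.616 3.645
vertex 4.011 2.328 4.392
vertex 4.495 1.699 3.877
endloop
endfacet
facet normal -0.268 -0.121 0.956
outer loop
vertex 4.011 2.328 4.392
vertex 3.102 2.281 4.131
vertex 3.622 1.492 4.177
endloop
endfacet
facet normal -0.996 0.040 0.074
outer loop
vertex 3.102 2.281 4.131
vertex 3.045 2.541 3.223
vertex 3.025 1.624 3.455
endloop
endfacet
facet normal -0.381 0.392 -0.837
outer loop
vertex 3.045 2.541 3.223
vertex 3.918 2.748 2.923
vertex 3.529 1.912 2.708
endloop
endfacet
facet normal 0.727 0.449 -0.519
outer loop
vertex 3.918 2.748 2.923
vertex 4.515 2.616 3.645
vertex 4.438 1.959 2.969
endloop
endfacet
facet normal 0.323 -0.888 0.327
outer loop
vertex 3.886 1.264 3.298
vertex 4.495 1.699 3.877
vertex 3.622 1.492 4.177
endloop
endfacet
facet normal -0.362 -0.923 0.131
outer loop
vertex 3.886 1.264 3.298
vertex 3.622 1.492 4.177
vertex 3.025 1.624 3.455
endloop
endfacet
facet normal -0.405 -0.727 -0.554
outer loop
vertex 3.886 1.264 3.298
vertex 3.025 1.624 3.455
vertex 3.529 1.912 2.708
endloop
endfacet
facet normal 0.254 -0.571 -0.781
outer loop
vertex 3.886 1.264 3.298
vertex 3.529 1.912 2.708
vertex 4.438 1.959 2.969
endloop
endfacet
facet normal 0.703 -0.670 -0.236
outer loop
vertex 3.886 1.264 3.298
vertex 4.438 1.959 2.969
vertex 4.495 1.699 3.877
endloop
endfacet
facet normal 0.381 -0.392 0.837
outer loop
vertex 3.622 1.492 4.177
vertex 4.495 1.699 3.877
vertex 4.011 2.328 4.392
endloop
endfacet
facet normal -0.727 -0.449 0.519
outer loop
vertex 3.025 1.624 3.455
vertex 3.622 1.492 4.177
vertex 3.102 2.281 4.131
endloop
endfacet
facet normal -0.797 -0.132 -0.589
outer loop
vertex 3.529 1.912 2.708
vertex 3.025 1.624 3.455
vertex 3.045 2.541 3.223
endloop
endfacet
facet normal 0.268 0.121 -0.956
outer loop
vertex 4.438 1.959 2.969
vertex 3.529 1.912 2.708
vertex 3.918 2.748 2.923
endloop
endfacet
facet normal 0.996 -0.040 -0.074
outer loop
vertex 4.495 1.699 3.877
vertex 4.438 1.959 2.969
vertex 4.515 2.616 3.645
endloop
endfacet
facet normal 0.856 0.113 -0.505
outer loop
vertex 0.539 -1.982 1.298
vertex 0.275 -1.901 0.869
vertex 0.4 -1.508 1.169
endloop
endfacet
facet normal 0.160 0.303 0.939
outer loop
vertex 0.539 -1.982 1.298
vertex 0.4 -1.508 1.169
vertex -0.915 -2.059 1.571
endloop
endfacet
facet normal 0.855 0.114 -0.505
outer loop
vertex 0.4 -1.508 1.169
vertex 0.275 -1.901 0.869
vertex 0.136 -1.428 0.74
endloop
endfacet
facet normal -0.274 0.901 0.337
outer loop
vertex 0.4 -1.508 1.169
vertex 0.136 -1.428 0.74
vertex -0.915 -2.059 1.571
endloop
endfacet
facet normal 0.856 0.114 -0.505
outer loop
vertex 0.136 -1.428 0.74
vertex 0.275 -1.901 0.869
vertex 0.011 -1.82 0.44
endloop
endfacet
facet normal -0.693 0.564 -0.448
outer loop
vertex 0.136 -1.428 0.74
vertex 0.011 -1.82 0.44
vertex -0.915 -2.059 1.571
endloop
endfacet
facet normal 0.856 0.112 -0.505
outer loop
vertex 0.011 -1.82 0.44
vertex 0.275 -1.901 0.869
vertex 0.149 -2.294 0.569
endloop
endfacet
facet normal -0.679 -0.370 -0.634
outer loop
vertex 0.011 -1.82 0.44
vertex 0.149 -2.294 0.569
vertex -0.915 -2.059 1.571
endloop
endfacet
facet normal 0.856 0.112 -0.505
outer loop
vertex 0.149 -2.294 0.569
vertex 0.275 -1.901 0.869
vertex 0.413 -2.375 0.998
endloop
endfacet
facet normal -0.245 -0.969 -0.032
outer loop
vertex 0.149 -2.294 0.569
vertex 0.413 -2.375 0.998
vertex -0.915 -2.059 1.571
endloop
endfacet
facet normal 0.856 0.112 -0.505
outer loop
vertex 0.413 -2.375 0.998
vertex 0.275 -1.901 0.869
vertex 0.539 -1.982 1.298
endloop
endfacet
facet normal 0.175 -0.632 0.755
outer loop
vertex 0.413 -2.375 0.998
vertex 0.539 -1.982 1.298
vertex -0.915 -2.059 1.571
endloop
endfacet

endsolid


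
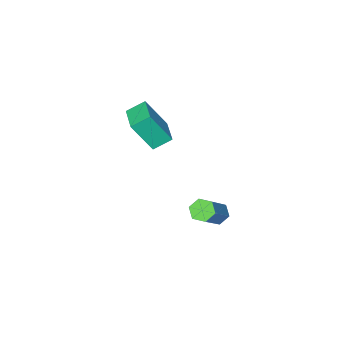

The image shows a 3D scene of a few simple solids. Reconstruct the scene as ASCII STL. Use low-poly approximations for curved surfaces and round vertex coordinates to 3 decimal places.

solid 
facet normal -0.543 -0.836 -0.083
outer loop
vertex -0.018 -4.276 4.159
vertex -0.692 -3.697 2.733
vertex 0.676 -4.678 3.668
endloop
endfacet
facet normal 0.401 -0.345 0.849
outer loop
vertex 1.452 -3.483 3.787
vertex -0.018 -4.276 4.159
vertex 0.676 -4.678 3.668
endloop
endfacet
facet normal -0.543 -0.836 -0.083
outer loop
vertex 0.676 -4.678 3.668
vertex -0.692 -3.697 2.733
vertex 0.002 -4.099 2.242
endloop
endfacet
facet normal 0.738 -0.427 -0.522
outer loop
vertex 0.002 -4.099 2.242
vertex 1.452 -3.483 3.787
vertex 0.676 -4.678 3.668
endloop
endfacet
facet normal -0.738 0.427 0.522
outer loop
vertex -0.018 -4.276 4.159
vertex 0.084 -2.502 2.852
vertex -0.692 -3.697 2.733
endloop
endfacet
facet normal 0.401 -0.345 0.849
outer loop
vertex 0.758 -3.081 4.278
vertex -0.018 -4.276 4.159
vertex 1.452 -3.483 3.787
endloop
endfacet
facet normal -0.738 0.427 0.522
outer loop
vertex 0.758 -3.081 4.278
vertex 0.084 -2.502 2.852
vertex -0.018 -4.276 4.159
endloop
endfacet
facet normal -0.401 0.345 -0.849
outer loop
vertex -0.692 -3.697 2.733
vertex 0.084 -2.502 2.852
vertex 0.002 -4.099 2.242
endloop
endfacet
facet normal 0.738 -0.427 -0.522
outer loop
vertex 0.778 -2.904 2.361
vertex 1.452 -3.483 3.787
vertex 0.002 -4.099 2.242
endloop
endfacet
facet normal -0.401 0.345 -0.849
outer loop
vertex 0.002 -4.099 2.242
vertex 0.084 -2.502 2.852
vertex 0.778 -2.904 2.361
endloop
endfacet
facet normal 0.543 0.836 0.083
outer loop
vertex 0.778 -2.904 2.361
vertex 0.758 -3.081 4.278
vertex 1.452 -3.483 3.787
endloop
endfacet
facet normal 0.543 0.836 0.083
outer loop
vertex 0.084 -2.502 2.852
vertex 0.758 -3.081 4.278
vertex 0.778 -2.904 2.361
endloop
endfacet
facet normal -0.658 -0.317 -0.683
outer loop
vertex 1.165 0.722 0.33
vertex 0.752 0.834 0.676
vertex 0.93 1.219 0.326
endloop
endfacet
facet normal 0.620 0.287 -0.730
outer loop
vertex 1.165 0.722 0.33
vertex 0.93 1.219 0.326
vertex 2.56 1.394 1.778
endloop
endfacet
facet normal 0.620 0.287 -0.730
outer loop
vertex 2.56 1.394 1.778
vertex 0.93 1.219 0.326
vertex 2.325 1.891 1.774
endloop
endfacet
facet normal 0.659 0.317 0.682
outer loop
vertex 2.56 1.394 1.778
vertex 2.325 1.891 1.774
vertex 2.148 1.506 2.124
endloop
endfacet
facet normal -0.658 -0.317 -0.683
outer loop
vertex 0.93 1.219 0.326
vertex 0.752 0.834 0.676
vertex 0.517 1.331 0.672
endloop
endfacet
facet normal -0.060 0.926 -0.372
outer loop
vertex 0.93 1.219 0.326
vertex 0.517 1.331 0.672
vertex 2.325 1.891 1.774
endloop
endfacet
facet normal -0.060 0.926 -0.372
outer loop
vertex 2.325 1.891 1.774
vertex 0.517 1.331 0.672
vertex 1.913 2.003 2.119
endloop
endfacet
facet normal 0.658 0.318 0.683
outer loop
vertex 2.325 1.891 1.774
vertex 1.913 2.003 2.119
vertex 2.148 1.506 2.124
endloop
endfacet
facet normal -0.659 -0.317 -0.682
outer loop
vertex 0.517 1.331 0.672
vertex 0.752 0.834 0.676
vertex 0.34 0.946 1.022
endloop
endfacet
facet normal -0.680 0.639 0.359
outer loop
vertex 0.517 1.331 0.672
vertex 0.34 0.946 1.022
vertex 1.913 2.003 2.119
endloop
endfacet
facet normal -0.680 0.640 0.358
outer loop
vertex 1.913 2.003 2.119
vertex 0.34 0.946 1.022
vertex 1.735 1.618 2.47
endloop
endfacet
facet normal 0.658 0.318 0.683
outer loop
vertex 1.913 2.003 2.119
vertex 1.735 1.618 2.47
vertex 2.148 1.506 2.124
endloop
endfacet
facet normal -0.659 -0.317 -0.682
outer loop
vertex 0.34 0.946 1.022
vertex 0.752 0.834 0.676
vertex 0.575 0.449 1.026
endloop
endfacet
facet normal -0.620 -0.287 0.730
outer loop
vertex 0.34 0.946 1.022
vertex 0.575 0.449 1.026
vertex 1.735 1.618 2.47
endloop
endfacet
facet normal -0.620 -0.287 0.730
outer loop
vertex 1.735 1.618 2.47
vertex 0.575 0.449 1.026
vertex 1.97 1.121 2.474
endloop
endfacet
facet normal 0.658 0.317 0.683
outer loop
vertex 1.735 1.618 2.47
vertex 1.97 1.121 2.474
vertex 2.148 1.506 2.124
endloop
endfacet
facet normal -0.658 -0.318 -0.683
outer loop
vertex 0.575 0.449 1.026
vertex 0.752 0.834 0.676
vertex 0.987 0.337 0.681
endloop
endfacet
facet normal 0.060 -0.926 0.372
outer loop
vertex 0.575 0.449 1.026
vertex 0.987 0.337 0.681
vertex 1.97 1.121 2.474
endloop
endfacet
facet normal 0.060 -0.926 0.372
outer loop
vertex 1.97 1.121 2.474
vertex 0.987 0.337 0.681
vertex 2.383 1.009 2.128
endloop
endfacet
facet normal 0.658 0.317 0.683
outer loop
vertex 1.97 1.121 2.474
vertex 2.383 1.009 2.128
vertex 2.148 1.506 2.124
endloop
endfacet
facet normal -0.658 -0.318 -0.683
outer loop
vertex 0.987 0.337 0.681
vertex 0.752 0.834 0.676
vertex 1.165 0.722 0.33
endloop
endfacet
facet normal 0.679 -0.641 -0.358
outer loop
vertex 0.987 0.337 0.681
vertex 1.165 0.722 0.33
vertex 2.383 1.009 2.128
endloop
endfacet
facet normal 0.680 -0.639 -0.359
outer loop
vertex 2.383 1.009 2.128
vertex 1.165 0.722 0.33
vertex 2.56 1.394 1.778
endloop
endfacet
facet normal 0.659 0.317 0.682
outer loop
vertex 2.383 1.009 2.128
vertex 2.56 1.394 1.778
vertex 2.148 1.506 2.124
endloop
endfacet

endsolid


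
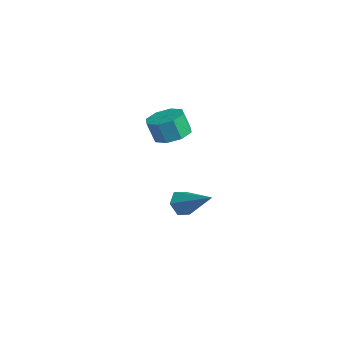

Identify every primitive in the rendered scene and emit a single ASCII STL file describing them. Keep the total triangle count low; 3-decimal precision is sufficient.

solid 
facet normal 0.260 0.215 -0.941
outer loop
vertex 2.527 0.282 1.785
vertex 1.828 -0.29 1.461
vertex 1.892 0.64 1.691
endloop
endfacet
facet normal 0.431 0.846 0.313
outer loop
vertex 2.527 0.282 1.785
vertex 1.892 0.64 1.691
vertex 2.211 0.022 2.924
endloop
endfacet
facet normal 0.431 0.846 0.313
outer loop
vertex 2.211 0.022 2.924
vertex 1.892 0.64 1.691
vertex 1.576 0.38 2.83
endloop
endfacet
facet normal -0.261 -0.216 0.941
outer loop
vertex 2.211 0.022 2.924
vertex 1.576 0.38 2.83
vertex 1.512 -0.55 2.599
endloop
endfacet
facet normal 0.261 0.215 -0.941
outer loop
vertex 1.892 0.64 1.691
vertex 1.828 -0.29 1.461
vertex 1.22 0.453 1.462
endloop
endfacet
facet normal -0.307 0.943 0.130
outer loop
vertex 1.892 0.64 1.691
vertex 1.22 0.453 1.462
vertex 1.576 0.38 2.83
endloop
endfacet
facet normal -0.307 0.943 0.130
outer loop
vertex 1.576 0.38 2.83
vertex 1.22 0.453 1.462
vertex 0.904 0.193 2.6
endloop
endfacet
facet normal -0.262 -0.216 0.941
outer loop
vertex 1.576 0.38 2.83
vertex 0.904 0.193 2.6
vertex 1.512 -0.55 2.599
endloop
endfacet
facet normal 0.261 0.215 -0.941
outer loop
vertex 1.22 0.453 1.462
vertex 1.828 -0.29 1.461
vertex 0.903 -0.169 1.232
endloop
endfacet
facet normal -0.864 0.488 -0.128
outer loop
vertex 1.22 0.453 1.462
vertex 0.903 -0.169 1.232
vertex 0.904 0.193 2.6
endloop
endfacet
facet normal -0.865 0.486 -0.128
outer loop
vertex 0.904 0.193 2.6
vertex 0.903 -0.169 1.232
vertex 0.588 -0.43 2.37
endloop
endfacet
facet normal -0.261 -0.215 0.941
outer loop
vertex 0.904 0.193 2.6
vertex 0.588 -0.43 2.37
vertex 1.512 -0.55 2.599
endloop
endfacet
facet normal 0.261 0.216 -0.941
outer loop
vertex 0.903 -0.169 1.232
vertex 1.828 -0.29 1.461
vertex 1.129 -0.862 1.136
endloop
endfacet
facet normal -0.915 -0.255 -0.312
outer loop
vertex 0.903 -0.169 1.232
vertex 1.129 -0.862 1.136
vertex 0.588 -0.43 2.37
endloop
endfacet
facet normal -0.915 -0.255 -0.312
outer loop
vertex 0.588 -0.43 2.37
vertex 1.129 -0.862 1.136
vertex 0.813 -1.122 2.275
endloop
endfacet
facet normal -0.261 -0.214 0.941
outer loop
vertex 0.588 -0.43 2.37
vertex 0.813 -1.122 2.275
vertex 1.512 -0.55 2.599
endloop
endfacet
facet normal 0.261 0.216 -0.941
outer loop
vertex 1.129 -0.862 1.136
vertex 1.828 -0.29 1.461
vertex 1.764 -1.22 1.23
endloop
endfacet
facet normal -0.431 -0.846 -0.313
outer loop
vertex 1.129 -0.862 1.136
vertex 1.764 -1.22 1.23
vertex 0.813 -1.122 2.275
endloop
endfacet
facet normal -0.431 -0.846 -0.313
outer loop
vertex 0.813 -1.122 2.275
vertex 1.764 -1.22 1.23
vertex 1.448 -1.48 2.369
endloop
endfacet
facet normal -0.260 -0.215 0.941
outer loop
vertex 0.813 -1.122 2.275
vertex 1.448 -1.48 2.369
vertex 1.512 -0.55 2.599
endloop
endfacet
facet normal 0.262 0.216 -0.941
outer loop
vertex 1.764 -1.22 1.23
vertex 1.828 -0.29 1.461
vertex 2.436 -1.033 1.46
endloop
endfacet
facet normal 0.307 -0.943 -0.130
outer loop
vertex 1.764 -1.22 1.23
vertex 2.436 -1.033 1.46
vertex 1.448 -1.48 2.369
endloop
endfacet
facet normal 0.307 -0.943 -0.130
outer loop
vertex 1.448 -1.48 2.369
vertex 2.436 -1.033 1.46
vertex 2.12 -1.293 2.598
endloop
endfacet
facet normal -0.261 -0.215 0.941
outer loop
vertex 1.448 -1.48 2.369
vertex 2.12 -1.293 2.598
vertex 1.512 -0.55 2.599
endloop
endfacet
facet normal 0.261 0.215 -0.941
outer loop
vertex 2.436 -1.033 1.46
vertex 1.828 -0.29 1.461
vertex 2.752 -0.41 1.69
endloop
endfacet
facet normal 0.864 -0.486 0.129
outer loop
vertex 2.436 -1.033 1.46
vertex 2.752 -0.41 1.69
vertex 2.12 -1.293 2.598
endloop
endfacet
facet normal 0.864 -0.487 0.127
outer loop
vertex 2.12 -1.293 2.598
vertex 2.752 -0.41 1.69
vertex 2.437 -0.671 2.828
endloop
endfacet
facet normal -0.261 -0.215 0.941
outer loop
vertex 2.12 -1.293 2.598
vertex 2.437 -0.671 2.828
vertex 1.512 -0.55 2.599
endloop
endfacet
facet normal 0.261 0.214 -0.941
outer loop
vertex 2.752 -0.41 1.69
vertex 1.828 -0.29 1.461
vertex 2.527 0.282 1.785
endloop
endfacet
facet normal 0.915 0.255 0.312
outer loop
vertex 2.752 -0.41 1.69
vertex 2.527 0.282 1.785
vertex 2.437 -0.671 2.828
endloop
endfacet
facet normal 0.915 0.255 0.312
outer loop
vertex 2.437 -0.671 2.828
vertex 2.527 0.282 1.785
vertex 2.211 0.022 2.924
endloop
endfacet
facet normal -0.261 -0.216 0.941
outer loop
vertex 2.437 -0.671 2.828
vertex 2.211 0.022 2.924
vertex 1.512 -0.55 2.599
endloop
endfacet
facet normal -0.789 -0.293 -0.540
outer loop
vertex 1.222 1.051 -4.985
vertex 0.843 0.849 -4.322
vertex 0.77 1.58 -4.612
endloop
endfacet
facet normal 0.454 0.739 -0.497
outer loop
vertex 1.222 1.051 -4.985
vertex 0.77 1.58 -4.612
vertex 2.517 1.471 -3.178
endloop
endfacet
facet normal -0.790 -0.293 -0.539
outer loop
vertex 0.77 1.58 -4.612
vertex 0.843 0.849 -4.322
vertex 0.391 1.379 -3.948
endloop
endfacet
facet normal -0.123 0.967 0.223
outer loop
vertex 0.77 1.58 -4.612
vertex 0.391 1.379 -3.948
vertex 2.517 1.471 -3.178
endloop
endfacet
facet normal -0.790 -0.293 -0.539
outer loop
vertex 0.391 1.379 -3.948
vertex 0.843 0.849 -4.322
vertex 0.465 0.647 -3.658
endloop
endfacet
facet normal -0.335 0.318 0.887
outer loop
vertex 0.391 1.379 -3.948
vertex 0.465 0.647 -3.658
vertex 2.517 1.471 -3.178
endloop
endfacet
facet normal -0.790 -0.294 -0.539
outer loop
vertex 0.465 0.647 -3.658
vertex 0.843 0.849 -4.322
vertex 0.917 0.118 -4.032
endloop
endfacet
facet normal 0.031 -0.559 0.828
outer loop
vertex 0.465 0.647 -3.658
vertex 0.917 0.118 -4.032
vertex 2.517 1.471 -3.178
endloop
endfacet
facet normal -0.789 -0.294 -0.539
outer loop
vertex 0.917 0.118 -4.032
vertex 0.843 0.849 -4.322
vertex 1.295 0.32 -4.695
endloop
endfacet
facet normal 0.608 -0.787 0.107
outer loop
vertex 0.917 0.118 -4.032
vertex 1.295 0.32 -4.695
vertex 2.517 1.471 -3.178
endloop
endfacet
facet normal -0.789 -0.293 -0.540
outer loop
vertex 1.295 0.32 -4.695
vertex 0.843 0.849 -4.322
vertex 1.222 1.051 -4.985
endloop
endfacet
facet normal 0.820 -0.138 -0.555
outer loop
vertex 1.295 0.32 -4.695
vertex 1.222 1.051 -4.985
vertex 2.517 1.471 -3.178
endloop
endfacet

endsolid


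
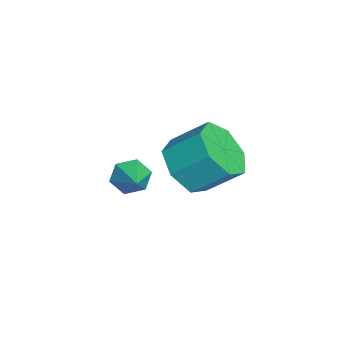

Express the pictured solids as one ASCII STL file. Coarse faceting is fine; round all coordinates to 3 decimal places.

solid 
facet normal -0.150 -0.754 -0.640
outer loop
vertex 1.802 -0.135 -1.023
vertex 0.836 -0.213 -0.705
vertex 1.212 0.356 -1.463
endloop
endfacet
facet normal 0.730 0.353 -0.585
outer loop
vertex 1.802 -0.135 -1.023
vertex 1.212 0.356 -1.463
vertex 2.01 0.912 -0.133
endloop
endfacet
facet normal 0.730 0.353 -0.585
outer loop
vertex 2.01 0.912 -0.133
vertex 1.212 0.356 -1.463
vertex 1.42 1.403 -0.573
endloop
endfacet
facet normal 0.149 0.753 0.641
outer loop
vertex 2.01 0.912 -0.133
vertex 1.42 1.403 -0.573
vertex 1.044 0.833 0.185
endloop
endfacet
facet normal -0.150 -0.753 -0.640
outer loop
vertex 1.212 0.356 -1.463
vertex 0.836 -0.213 -0.705
vertex 0.339 0.419 -1.332
endloop
endfacet
facet normal -0.066 0.654 -0.754
outer loop
vertex 1.212 0.356 -1.463
vertex 0.339 0.419 -1.332
vertex 1.42 1.403 -0.573
endloop
endfacet
facet normal -0.066 0.654 -0.754
outer loop
vertex 1.42 1.403 -0.573
vertex 0.339 0.419 -1.332
vertex 0.547 1.466 -0.442
endloop
endfacet
facet normal 0.150 0.753 0.641
outer loop
vertex 1.42 1.403 -0.573
vertex 0.547 1.466 -0.442
vertex 1.044 0.833 0.185
endloop
endfacet
facet normal -0.149 -0.753 -0.641
outer loop
vertex 0.339 0.419 -1.332
vertex 0.836 -0.213 -0.705
vertex -0.16 0.005 -0.729
endloop
endfacet
facet normal -0.812 0.463 -0.355
outer loop
vertex 0.339 0.419 -1.332
vertex -0.16 0.005 -0.729
vertex 0.547 1.466 -0.442
endloop
endfacet
facet normal -0.812 0.463 -0.355
outer loop
vertex 0.547 1.466 -0.442
vertex -0.16 0.005 -0.729
vertex 0.048 1.052 0.161
endloop
endfacet
facet normal 0.150 0.753 0.641
outer loop
vertex 0.547 1.466 -0.442
vertex 0.048 1.052 0.161
vertex 1.044 0.833 0.185
endloop
endfacet
facet normal -0.149 -0.753 -0.641
outer loop
vertex -0.16 0.005 -0.729
vertex 0.836 -0.213 -0.705
vertex 0.091 -0.573 -0.108
endloop
endfacet
facet normal -0.947 -0.077 0.312
outer loop
vertex -0.16 0.005 -0.729
vertex 0.091 -0.573 -0.108
vertex 0.048 1.052 0.161
endloop
endfacet
facet normal -0.947 -0.077 0.312
outer loop
vertex 0.048 1.052 0.161
vertex 0.091 -0.573 -0.108
vertex 0.299 0.474 0.782
endloop
endfacet
facet normal 0.150 0.753 0.640
outer loop
vertex 0.048 1.052 0.161
vertex 0.299 0.474 0.782
vertex 1.044 0.833 0.185
endloop
endfacet
facet normal -0.150 -0.752 -0.641
outer loop
vertex 0.091 -0.573 -0.108
vertex 0.836 -0.213 -0.705
vertex 0.903 -0.881 0.063
endloop
endfacet
facet normal -0.368 -0.559 0.743
outer loop
vertex 0.091 -0.573 -0.108
vertex 0.903 -0.881 0.063
vertex 0.299 0.474 0.782
endloop
endfacet
facet normal -0.369 -0.559 0.743
outer loop
vertex 0.299 0.474 0.782
vertex 0.903 -0.881 0.063
vertex 1.112 0.166 0.954
endloop
endfacet
facet normal 0.150 0.753 0.640
outer loop
vertex 0.299 0.474 0.782
vertex 1.112 0.166 0.954
vertex 1.044 0.833 0.185
endloop
endfacet
facet normal -0.150 -0.752 -0.641
outer loop
vertex 0.903 -0.881 0.063
vertex 0.836 -0.213 -0.705
vertex 1.665 -0.686 -0.344
endloop
endfacet
facet normal 0.487 -0.620 0.615
outer loop
vertex 0.903 -0.881 0.063
vertex 1.665 -0.686 -0.344
vertex 1.112 0.166 0.954
endloop
endfacet
facet normal 0.488 -0.620 0.615
outer loop
vertex 1.112 0.166 0.954
vertex 1.665 -0.686 -0.344
vertex 1.873 0.361 0.547
endloop
endfacet
facet normal 0.149 0.753 0.640
outer loop
vertex 1.112 0.166 0.954
vertex 1.873 0.361 0.547
vertex 1.044 0.833 0.185
endloop
endfacet
facet normal -0.150 -0.753 -0.641
outer loop
vertex 1.665 -0.686 -0.344
vertex 0.836 -0.213 -0.705
vertex 1.802 -0.135 -1.023
endloop
endfacet
facet normal 0.977 -0.214 0.023
outer loop
vertex 1.665 -0.686 -0.344
vertex 1.802 -0.135 -1.023
vertex 1.873 0.361 0.547
endloop
endfacet
facet normal 0.977 -0.214 0.023
outer loop
vertex 1.873 0.361 0.547
vertex 1.802 -0.135 -1.023
vertex 2.01 0.912 -0.133
endloop
endfacet
facet normal 0.149 0.753 0.640
outer loop
vertex 1.873 0.361 0.547
vertex 2.01 0.912 -0.133
vertex 1.044 0.833 0.185
endloop
endfacet
facet normal -0.884 -0.118 -0.453
outer loop
vertex -1.521 -1.86 -3.844
vertex -1.828 -1.647 -3.3
vertex -1.646 -1.217 -3.767
endloop
endfacet
facet normal 0.777 0.222 -0.590
outer loop
vertex -1.521 -1.86 -3.844
vertex -1.646 -1.217 -3.767
vertex -0.812 -1.513 -2.78
endloop
endfacet
facet normal -0.884 -0.118 -0.453
outer loop
vertex -1.646 -1.217 -3.767
vertex -1.828 -1.647 -3.3
vertex -1.953 -1.004 -3.223
endloop
endfacet
facet normal 0.438 0.893 -0.102
outer loop
vertex -1.646 -1.217 -3.767
vertex -1.953 -1.004 -3.223
vertex -0.812 -1.513 -2.78
endloop
endfacet
facet normal -0.884 -0.118 -0.453
outer loop
vertex -1.953 -1.004 -3.223
vertex -1.828 -1.647 -3.3
vertex -2.135 -1.434 -2.756
endloop
endfacet
facet normal 0.056 0.724 0.688
outer loop
vertex -1.953 -1.004 -3.223
vertex -2.135 -1.434 -2.756
vertex -0.812 -1.513 -2.78
endloop
endfacet
facet normal -0.884 -0.117 -0.453
outer loop
vertex -2.135 -1.434 -2.756
vertex -1.828 -1.647 -3.3
vertex -2.01 -2.078 -2.834
endloop
endfacet
facet normal 0.011 -0.118 0.993
outer loop
vertex -2.135 -1.434 -2.756
vertex -2.01 -2.078 -2.834
vertex -0.812 -1.513 -2.78
endloop
endfacet
facet normal -0.884 -0.117 -0.453
outer loop
vertex -2.01 -2.078 -2.834
vertex -1.828 -1.647 -3.3
vertex -1.703 -2.291 -3.378
endloop
endfacet
facet normal 0.349 -0.789 0.506
outer loop
vertex -2.01 -2.078 -2.834
vertex -1.703 -2.291 -3.378
vertex -0.812 -1.513 -2.78
endloop
endfacet
facet normal -0.884 -0.117 -0.453
outer loop
vertex -1.703 -2.291 -3.378
vertex -1.828 -1.647 -3.3
vertex -1.521 -1.86 -3.844
endloop
endfacet
facet normal 0.732 -0.618 -0.286
outer loop
vertex -1.703 -2.291 -3.378
vertex -1.521 -1.86 -3.844
vertex -0.812 -1.513 -2.78
endloop
endfacet

endsolid


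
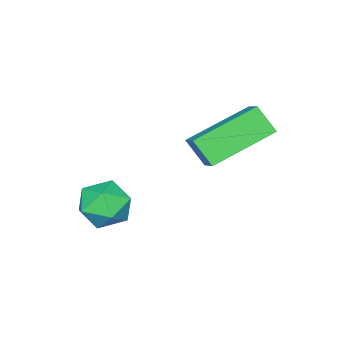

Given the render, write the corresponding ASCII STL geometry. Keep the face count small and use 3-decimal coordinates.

solid 
facet normal -0.671 0.732 -0.120
outer loop
vertex 1.549 -3.204 -2.66
vertex 0.969 -3.676 -2.298
vertex 1.439 -3.17 -1.837
endloop
endfacet
facet normal -0.013 0.999 -0.043
outer loop
vertex 1.549 -3.204 -2.66
vertex 1.439 -3.17 -1.837
vertex 2.207 -3.174 -2.154
endloop
endfacet
facet normal 0.397 0.728 -0.560
outer loop
vertex 1.549 -3.204 -2.66
vertex 2.207 -3.174 -2.154
vertex 2.212 -3.682 -2.811
endloop
endfacet
facet normal -0.007 0.292 -0.956
outer loop
vertex 1.549 -3.204 -2.66
vertex 2.212 -3.682 -2.811
vertex 1.446 -3.993 -2.9
endloop
endfacet
facet normal -0.667 0.295 -0.684
outer loop
vertex 1.549 -3.204 -2.66
vertex 1.446 -3.993 -2.9
vertex 0.969 -3.676 -2.298
endloop
endfacet
facet normal 0.245 0.774 0.583
outer loop
vertex 2.207 -3.174 -2.154
vertex 1.439 -3.17 -1.837
vertex 2.034 -3.627 -1.48
endloop
endfacet
facet normal -0.819 0.343 0.459
outer loop
vertex 1.439 -3.17 -1.837
vertex 0.969 -3.676 -2.298
vertex 1.268 -3.938 -1.569
endloop
endfacet
facet normal -0.814 -0.364 -0.453
outer loop
vertex 0.969 -3.676 -2.298
vertex 1.446 -3.993 -2.9
vertex 1.273 -4.446 -2.226
endloop
endfacet
facet normal 0.254 -0.369 -0.894
outer loop
vertex 1.446 -3.993 -2.9
vertex 2.212 -3.682 -2.811
vertex 2.041 -4.45 -2.543
endloop
endfacet
facet normal 0.908 0.335 -0.252
outer loop
vertex 2.212 -3.682 -2.811
vertex 2.207 -3.174 -2.154
vertex 2.511 -3.944 -2.082
endloop
endfacet
facet normal 0.007 -0.292 0.956
outer loop
vertex 1.931 -4.416 -1.72
vertex 2.034 -3.627 -1.48
vertex 1.268 -3.938 -1.569
endloop
endfacet
facet normal -0.397 -0.728 0.560
outer loop
vertex 1.931 -4.416 -1.72
vertex 1.268 -3.938 -1.569
vertex 1.273 -4.446 -2.226
endloop
endfacet
facet normal 0.013 -0.999 0.043
outer loop
vertex 1.931 -4.416 -1.72
vertex 1.273 -4.446 -2.226
vertex 2.041 -4.45 -2.543
endloop
endfacet
facet normal 0.671 -0.732 0.120
outer loop
vertex 1.931 -4.416 -1.72
vertex 2.041 -4.45 -2.543
vertex 2.511 -3.944 -2.082
endloop
endfacet
facet normal 0.667 -0.295 0.684
outer loop
vertex 1.931 -4.416 -1.72
vertex 2.511 -3.944 -2.082
vertex 2.034 -3.627 -1.48
endloop
endfacet
facet normal -0.254 0.369 0.894
outer loop
vertex 1.268 -3.938 -1.569
vertex 2.034 -3.627 -1.48
vertex 1.439 -3.17 -1.837
endloop
endfacet
facet normal -0.908 -0.335 0.252
outer loop
vertex 1.273 -4.446 -2.226
vertex 1.268 -3.938 -1.569
vertex 0.969 -3.676 -2.298
endloop
endfacet
facet normal -0.245 -0.774 -0.583
outer loop
vertex 2.041 -4.45 -2.543
vertex 1.273 -4.446 -2.226
vertex 1.446 -3.993 -2.9
endloop
endfacet
facet normal 0.819 -0.343 -0.459
outer loop
vertex 2.511 -3.944 -2.082
vertex 2.041 -4.45 -2.543
vertex 2.212 -3.682 -2.811
endloop
endfacet
facet normal 0.814 0.364 0.453
outer loop
vertex 2.034 -3.627 -1.48
vertex 2.511 -3.944 -2.082
vertex 2.207 -3.174 -2.154
endloop
endfacet
facet normal -0.858 0.376 0.350
outer loop
vertex -1.325 -1.445 0.968
vertex -0.879 -0.862 1.435
vertex -1.356 -0.844 0.246
endloop
endfacet
facet normal -0.514 -0.670 -0.536
outer loop
vertex 0.359 -1.598 -0.455
vertex -1.325 -1.445 0.968
vertex -1.356 -0.844 0.246
endloop
endfacet
facet normal -0.858 0.377 0.350
outer loop
vertex -1.356 -0.844 0.246
vertex -0.879 -0.862 1.435
vertex -0.91 -0.261 0.712
endloop
endfacet
facet normal -0.033 0.639 -0.768
outer loop
vertex -0.91 -0.261 0.712
vertex 0.359 -1.598 -0.455
vertex -1.356 -0.844 0.246
endloop
endfacet
facet normal 0.033 -0.640 0.768
outer loop
vertex -1.325 -1.445 0.968
vertex 0.836 -1.616 0.734
vertex -0.879 -0.862 1.435
endloop
endfacet
facet normal -0.513 -0.671 -0.535
outer loop
vertex 0.39 -2.199 0.268
vertex -1.325 -1.445 0.968
vertex 0.359 -1.598 -0.455
endloop
endfacet
facet normal 0.033 -0.639 0.768
outer loop
vertex 0.39 -2.199 0.268
vertex 0.836 -1.616 0.734
vertex -1.325 -1.445 0.968
endloop
endfacet
facet normal 0.514 0.671 0.535
outer loop
vertex -0.879 -0.862 1.435
vertex 0.836 -1.616 0.734
vertex -0.91 -0.261 0.712
endloop
endfacet
facet normal -0.032 0.640 -0.768
outer loop
vertex 0.805 -1.015 0.012
vertex 0.359 -1.598 -0.455
vertex -0.91 -0.261 0.712
endloop
endfacet
facet normal 0.513 0.670 0.536
outer loop
vertex -0.91 -0.261 0.712
vertex 0.836 -1.616 0.734
vertex 0.805 -1.015 0.012
endloop
endfacet
facet normal 0.858 -0.376 -0.350
outer loop
vertex 0.805 -1.015 0.012
vertex 0.39 -2.199 0.268
vertex 0.359 -1.598 -0.455
endloop
endfacet
facet normal 0.858 -0.376 -0.350
outer loop
vertex 0.836 -1.616 0.734
vertex 0.39 -2.199 0.268
vertex 0.805 -1.015 0.012
endloop
endfacet

endsolid


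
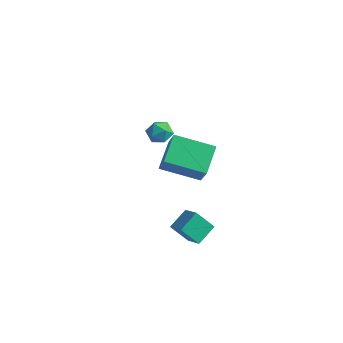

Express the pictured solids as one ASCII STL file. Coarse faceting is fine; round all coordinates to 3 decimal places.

solid 
facet normal -0.395 0.381 0.836
outer loop
vertex -3.399 3.157 -3.427
vertex -3.075 2.705 -3.068
vertex -2.791 3.289 -3.2
endloop
endfacet
facet normal -0.319 0.885 0.338
outer loop
vertex -3.399 3.157 -3.427
vertex -2.791 3.289 -3.2
vertex -2.959 3.464 -3.816
endloop
endfacet
facet normal -0.689 0.684 -0.239
outer loop
vertex -3.399 3.157 -3.427
vertex -2.959 3.464 -3.816
vertex -3.346 2.987 -4.066
endloop
endfacet
facet normal -0.994 0.055 -0.097
outer loop
vertex -3.399 3.157 -3.427
vertex -3.346 2.987 -4.066
vertex -3.417 2.518 -3.603
endloop
endfacet
facet normal -0.813 -0.133 0.566
outer loop
vertex -3.399 3.157 -3.427
vertex -3.417 2.518 -3.603
vertex -3.075 2.705 -3.068
endloop
endfacet
facet normal 0.371 0.915 0.159
outer loop
vertex -2.959 3.464 -3.816
vertex -2.791 3.289 -3.2
vertex -2.363 3.202 -3.697
endloop
endfacet
facet normal 0.245 0.099 0.964
outer loop
vertex -2.791 3.289 -3.2
vertex -3.075 2.705 -3.068
vertex -2.434 2.733 -3.234
endloop
endfacet
facet normal -0.428 -0.733 0.530
outer loop
vertex -3.075 2.705 -3.068
vertex -3.417 2.518 -3.603
vertex -2.821 2.256 -3.484
endloop
endfacet
facet normal -0.720 -0.429 -0.545
outer loop
vertex -3.417 2.518 -3.603
vertex -3.346 2.987 -4.066
vertex -2.989 2.431 -4.1
endloop
endfacet
facet normal -0.226 0.590 -0.775
outer loop
vertex -3.346 2.987 -4.066
vertex -2.959 3.464 -3.816
vertex -2.705 3.015 -4.232
endloop
endfacet
facet normal 0.994 -0.055 0.097
outer loop
vertex -2.381 2.563 -3.873
vertex -2.363 3.202 -3.697
vertex -2.434 2.733 -3.234
endloop
endfacet
facet normal 0.689 -0.684 0.239
outer loop
vertex -2.381 2.563 -3.873
vertex -2.434 2.733 -3.234
vertex -2.821 2.256 -3.484
endloop
endfacet
facet normal 0.319 -0.885 -0.338
outer loop
vertex -2.381 2.563 -3.873
vertex -2.821 2.256 -3.484
vertex -2.989 2.431 -4.1
endloop
endfacet
facet normal 0.395 -0.381 -0.836
outer loop
vertex -2.381 2.563 -3.873
vertex -2.989 2.431 -4.1
vertex -2.705 3.015 -4.232
endloop
endfacet
facet normal 0.813 0.133 -0.566
outer loop
vertex -2.381 2.563 -3.873
vertex -2.705 3.015 -4.232
vertex -2.363 3.202 -3.697
endloop
endfacet
facet normal 0.720 0.429 0.545
outer loop
vertex -2.434 2.733 -3.234
vertex -2.363 3.202 -3.697
vertex -2.791 3.289 -3.2
endloop
endfacet
facet normal 0.226 -0.590 0.775
outer loop
vertex -2.821 2.256 -3.484
vertex -2.434 2.733 -3.234
vertex -3.075 2.705 -3.068
endloop
endfacet
facet normal -0.371 -0.915 -0.159
outer loop
vertex -2.989 2.431 -4.1
vertex -2.821 2.256 -3.484
vertex -3.417 2.518 -3.603
endloop
endfacet
facet normal -0.245 -0.099 -0.964
outer loop
vertex -2.705 3.015 -4.232
vertex -2.989 2.431 -4.1
vertex -3.346 2.987 -4.066
endloop
endfacet
facet normal 0.428 0.733 -0.530
outer loop
vertex -2.363 3.202 -3.697
vertex -2.705 3.015 -4.232
vertex -2.959 3.464 -3.816
endloop
endfacet
facet normal -0.840 -0.462 0.285
outer loop
vertex -0.334 0.615 -0.945
vertex -1.0 1.098 -2.127
vertex 0.077 -0.576 -1.663
endloop
endfacet
facet normal 0.462 -0.335 0.821
outer loop
vertex 1.64 0.282 -2.193
vertex -0.334 0.615 -0.945
vertex 0.077 -0.576 -1.663
endloop
endfacet
facet normal -0.840 -0.462 0.285
outer loop
vertex 0.077 -0.576 -1.663
vertex -1.0 1.098 -2.127
vertex -0.589 -0.093 -2.845
endloop
endfacet
facet normal 0.283 -0.821 -0.495
outer loop
vertex -0.589 -0.093 -2.845
vertex 1.64 0.282 -2.193
vertex 0.077 -0.576 -1.663
endloop
endfacet
facet normal -0.283 0.821 0.495
outer loop
vertex -0.334 0.615 -0.945
vertex 0.563 1.956 -2.657
vertex -1.0 1.098 -2.127
endloop
endfacet
facet normal 0.462 -0.335 0.821
outer loop
vertex 1.229 1.473 -1.475
vertex -0.334 0.615 -0.945
vertex 1.64 0.282 -2.193
endloop
endfacet
facet normal -0.283 0.821 0.495
outer loop
vertex 1.229 1.473 -1.475
vertex 0.563 1.956 -2.657
vertex -0.334 0.615 -0.945
endloop
endfacet
facet normal -0.462 0.335 -0.821
outer loop
vertex -1.0 1.098 -2.127
vertex 0.563 1.956 -2.657
vertex -0.589 -0.093 -2.845
endloop
endfacet
facet normal 0.283 -0.821 -0.495
outer loop
vertex 0.974 0.765 -3.375
vertex 1.64 0.282 -2.193
vertex -0.589 -0.093 -2.845
endloop
endfacet
facet normal -0.462 0.335 -0.821
outer loop
vertex -0.589 -0.093 -2.845
vertex 0.563 1.956 -2.657
vertex 0.974 0.765 -3.375
endloop
endfacet
facet normal 0.840 0.462 -0.285
outer loop
vertex 0.974 0.765 -3.375
vertex 1.229 1.473 -1.475
vertex 1.64 0.282 -2.193
endloop
endfacet
facet normal 0.840 0.462 -0.285
outer loop
vertex 0.563 1.956 -2.657
vertex 1.229 1.473 -1.475
vertex 0.974 0.765 -3.375
endloop
endfacet
facet normal -0.785 0.329 -0.524
outer loop
vertex 2.04 -2.668 -3.326
vertex 2.113 -1.752 -2.861
vertex 2.698 -2.329 -4.099
endloop
endfacet
facet normal -0.072 -0.890 -0.451
outer loop
vertex 3.507 -2.668 -3.559
vertex 2.04 -2.668 -3.326
vertex 2.698 -2.329 -4.099
endloop
endfacet
facet normal -0.785 0.329 -0.524
outer loop
vertex 2.698 -2.329 -4.099
vertex 2.113 -1.752 -2.861
vertex 2.771 -1.413 -3.634
endloop
endfacet
facet normal 0.615 0.317 -0.722
outer loop
vertex 2.771 -1.413 -3.634
vertex 3.507 -2.668 -3.559
vertex 2.698 -2.329 -4.099
endloop
endfacet
facet normal -0.615 -0.317 0.722
outer loop
vertex 2.04 -2.668 -3.326
vertex 2.922 -2.091 -2.321
vertex 2.113 -1.752 -2.861
endloop
endfacet
facet normal -0.072 -0.890 -0.451
outer loop
vertex 2.849 -3.007 -2.786
vertex 2.04 -2.668 -3.326
vertex 3.507 -2.668 -3.559
endloop
endfacet
facet normal -0.615 -0.317 0.722
outer loop
vertex 2.849 -3.007 -2.786
vertex 2.922 -2.091 -2.321
vertex 2.04 -2.668 -3.326
endloop
endfacet
facet normal 0.072 0.890 0.451
outer loop
vertex 2.113 -1.752 -2.861
vertex 2.922 -2.091 -2.321
vertex 2.771 -1.413 -3.634
endloop
endfacet
facet normal 0.615 0.317 -0.722
outer loop
vertex 3.58 -1.752 -3.094
vertex 3.507 -2.668 -3.559
vertex 2.771 -1.413 -3.634
endloop
endfacet
facet normal 0.072 0.890 0.451
outer loop
vertex 2.771 -1.413 -3.634
vertex 2.922 -2.091 -2.321
vertex 3.58 -1.752 -3.094
endloop
endfacet
facet normal 0.785 -0.329 0.524
outer loop
vertex 3.58 -1.752 -3.094
vertex 2.849 -3.007 -2.786
vertex 3.507 -2.668 -3.559
endloop
endfacet
facet normal 0.785 -0.329 0.524
outer loop
vertex 2.922 -2.091 -2.321
vertex 2.849 -3.007 -2.786
vertex 3.58 -1.752 -3.094
endloop
endfacet

endsolid


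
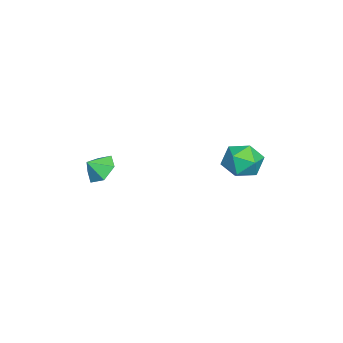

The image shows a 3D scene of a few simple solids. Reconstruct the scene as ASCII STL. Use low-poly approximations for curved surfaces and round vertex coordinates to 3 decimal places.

solid 
facet normal -0.804 0.588 -0.087
outer loop
vertex -2.246 3.806 -3.066
vertex -2.569 3.534 -1.911
vertex -1.84 4.499 -2.135
endloop
endfacet
facet normal -0.270 0.825 -0.496
outer loop
vertex -2.246 3.806 -3.066
vertex -1.84 4.499 -2.135
vertex -1.079 4.196 -3.053
endloop
endfacet
facet normal -0.091 0.304 -0.948
outer loop
vertex -2.246 3.806 -3.066
vertex -1.079 4.196 -3.053
vertex -1.338 3.044 -3.397
endloop
endfacet
facet normal -0.514 -0.256 -0.819
outer loop
vertex -2.246 3.806 -3.066
vertex -1.338 3.044 -3.397
vertex -2.259 2.634 -2.691
endloop
endfacet
facet normal -0.955 -0.081 -0.286
outer loop
vertex -2.246 3.806 -3.066
vertex -2.259 2.634 -2.691
vertex -2.569 3.534 -1.911
endloop
endfacet
facet normal 0.290 0.954 -0.075
outer loop
vertex -1.079 4.196 -3.053
vertex -1.84 4.499 -2.135
vertex -0.681 4.166 -1.889
endloop
endfacet
facet normal -0.574 0.570 0.588
outer loop
vertex -1.84 4.499 -2.135
vertex -2.569 3.534 -1.911
vertex -1.602 3.756 -1.183
endloop
endfacet
facet normal -0.817 -0.512 0.266
outer loop
vertex -2.569 3.534 -1.911
vertex -2.259 2.634 -2.691
vertex -1.861 2.604 -1.527
endloop
endfacet
facet normal -0.102 -0.796 -0.596
outer loop
vertex -2.259 2.634 -2.691
vertex -1.338 3.044 -3.397
vertex -1.1 2.301 -2.445
endloop
endfacet
facet normal 0.582 0.110 -0.806
outer loop
vertex -1.338 3.044 -3.397
vertex -1.079 4.196 -3.053
vertex -0.371 3.266 -2.669
endloop
endfacet
facet normal 0.514 0.256 0.819
outer loop
vertex -0.694 2.994 -1.514
vertex -0.681 4.166 -1.889
vertex -1.602 3.756 -1.183
endloop
endfacet
facet normal 0.091 -0.304 0.948
outer loop
vertex -0.694 2.994 -1.514
vertex -1.602 3.756 -1.183
vertex -1.861 2.604 -1.527
endloop
endfacet
facet normal 0.270 -0.825 0.496
outer loop
vertex -0.694 2.994 -1.514
vertex -1.861 2.604 -1.527
vertex -1.1 2.301 -2.445
endloop
endfacet
facet normal 0.804 -0.588 0.087
outer loop
vertex -0.694 2.994 -1.514
vertex -1.1 2.301 -2.445
vertex -0.371 3.266 -2.669
endloop
endfacet
facet normal 0.955 0.081 0.286
outer loop
vertex -0.694 2.994 -1.514
vertex -0.371 3.266 -2.669
vertex -0.681 4.166 -1.889
endloop
endfacet
facet normal 0.102 0.796 0.596
outer loop
vertex -1.602 3.756 -1.183
vertex -0.681 4.166 -1.889
vertex -1.84 4.499 -2.135
endloop
endfacet
facet normal -0.582 -0.110 0.806
outer loop
vertex -1.861 2.604 -1.527
vertex -1.602 3.756 -1.183
vertex -2.569 3.534 -1.911
endloop
endfacet
facet normal -0.290 -0.954 0.075
outer loop
vertex -1.1 2.301 -2.445
vertex -1.861 2.604 -1.527
vertex -2.259 2.634 -2.691
endloop
endfacet
facet normal 0.574 -0.570 -0.588
outer loop
vertex -0.371 3.266 -2.669
vertex -1.1 2.301 -2.445
vertex -1.338 3.044 -3.397
endloop
endfacet
facet normal 0.817 0.512 -0.266
outer loop
vertex -0.681 4.166 -1.889
vertex -0.371 3.266 -2.669
vertex -1.079 4.196 -3.053
endloop
endfacet
facet normal -0.404 0.614 -0.678
outer loop
vertex 2.601 -3.779 -2.203
vertex 2.06 -3.351 -1.492
vertex 2.96 -2.999 -1.71
endloop
endfacet
facet normal 0.905 -0.425 0.014
outer loop
vertex 2.601 -3.779 -2.203
vertex 2.96 -2.999 -1.71
vertex 2.48 -3.989 -0.788
endloop
endfacet
facet normal -0.404 0.614 -0.678
outer loop
vertex 2.96 -2.999 -1.71
vertex 2.06 -3.351 -1.492
vertex 2.419 -2.571 -0.999
endloop
endfacet
facet normal 0.823 0.118 0.555
outer loop
vertex 2.96 -2.999 -1.71
vertex 2.419 -2.571 -0.999
vertex 2.48 -3.989 -0.788
endloop
endfacet
facet normal -0.403 0.614 -0.678
outer loop
vertex 2.419 -2.571 -0.999
vertex 2.06 -3.351 -1.492
vertex 1.519 -2.922 -0.782
endloop
endfacet
facet normal 0.175 0.152 0.973
outer loop
vertex 2.419 -2.571 -0.999
vertex 1.519 -2.922 -0.782
vertex 2.48 -3.989 -0.788
endloop
endfacet
facet normal -0.403 0.614 -0.678
outer loop
vertex 1.519 -2.922 -0.782
vertex 2.06 -3.351 -1.492
vertex 1.16 -3.702 -1.275
endloop
endfacet
facet normal -0.391 -0.357 0.849
outer loop
vertex 1.519 -2.922 -0.782
vertex 1.16 -3.702 -1.275
vertex 2.48 -3.989 -0.788
endloop
endfacet
facet normal -0.403 0.615 -0.677
outer loop
vertex 1.16 -3.702 -1.275
vertex 2.06 -3.351 -1.492
vertex 1.701 -4.13 -1.986
endloop
endfacet
facet normal -0.309 -0.900 0.307
outer loop
vertex 1.16 -3.702 -1.275
vertex 1.701 -4.13 -1.986
vertex 2.48 -3.989 -0.788
endloop
endfacet
facet normal -0.403 0.615 -0.677
outer loop
vertex 1.701 -4.13 -1.986
vertex 2.06 -3.351 -1.492
vertex 2.601 -3.779 -2.203
endloop
endfacet
facet normal 0.338 -0.935 -0.110
outer loop
vertex 1.701 -4.13 -1.986
vertex 2.601 -3.779 -2.203
vertex 2.48 -3.989 -0.788
endloop
endfacet

endsolid


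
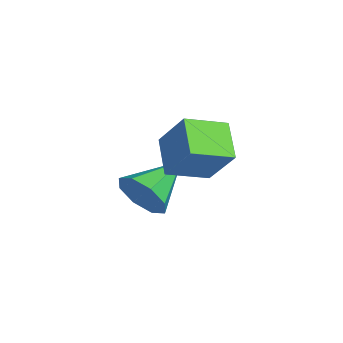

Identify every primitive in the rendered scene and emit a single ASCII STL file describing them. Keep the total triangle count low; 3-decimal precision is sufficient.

solid 
facet normal -0.845 -0.174 0.505
outer loop
vertex 3.804 2.991 3.164
vertex 3.321 4.11 2.74
vertex 3.251 2.315 2.006
endloop
endfacet
facet normal 0.374 -0.868 0.328
outer loop
vertex 4.299 2.53 1.38
vertex 3.804 2.991 3.164
vertex 3.251 2.315 2.006
endloop
endfacet
facet normal -0.845 -0.174 0.506
outer loop
vertex 3.251 2.315 2.006
vertex 3.321 4.11 2.74
vertex 2.768 3.433 1.583
endloop
endfacet
facet normal -0.381 -0.467 -0.798
outer loop
vertex 2.768 3.433 1.583
vertex 4.299 2.53 1.38
vertex 3.251 2.315 2.006
endloop
endfacet
facet normal 0.381 0.467 0.798
outer loop
vertex 3.804 2.991 3.164
vertex 4.369 4.325 2.114
vertex 3.321 4.11 2.74
endloop
endfacet
facet normal 0.375 -0.867 0.328
outer loop
vertex 4.852 3.207 2.537
vertex 3.804 2.991 3.164
vertex 4.299 2.53 1.38
endloop
endfacet
facet normal 0.381 0.467 0.798
outer loop
vertex 4.852 3.207 2.537
vertex 4.369 4.325 2.114
vertex 3.804 2.991 3.164
endloop
endfacet
facet normal -0.374 0.867 -0.329
outer loop
vertex 3.321 4.11 2.74
vertex 4.369 4.325 2.114
vertex 2.768 3.433 1.583
endloop
endfacet
facet normal -0.381 -0.467 -0.798
outer loop
vertex 3.816 3.649 0.956
vertex 4.299 2.53 1.38
vertex 2.768 3.433 1.583
endloop
endfacet
facet normal -0.375 0.867 -0.327
outer loop
vertex 2.768 3.433 1.583
vertex 4.369 4.325 2.114
vertex 3.816 3.649 0.956
endloop
endfacet
facet normal 0.845 0.173 -0.505
outer loop
vertex 3.816 3.649 0.956
vertex 4.852 3.207 2.537
vertex 4.299 2.53 1.38
endloop
endfacet
facet normal 0.845 0.174 -0.505
outer loop
vertex 4.369 4.325 2.114
vertex 4.852 3.207 2.537
vertex 3.816 3.649 0.956
endloop
endfacet
facet normal 0.735 -0.583 -0.347
outer loop
vertex 3.397 2.111 0.198
vertex 2.891 1.837 -0.414
vertex 3.434 2.473 -0.332
endloop
endfacet
facet normal 0.308 0.775 0.551
outer loop
vertex 3.397 2.111 0.198
vertex 3.434 2.473 -0.332
vertex 1.649 2.823 0.174
endloop
endfacet
facet normal 0.735 -0.582 -0.348
outer loop
vertex 3.434 2.473 -0.332
vertex 2.891 1.837 -0.414
vertex 3.152 2.463 -0.91
endloop
endfacet
facet normal 0.165 0.981 -0.097
outer loop
vertex 3.434 2.473 -0.332
vertex 3.152 2.463 -0.91
vertex 1.649 2.823 0.174
endloop
endfacet
facet normal 0.735 -0.582 -0.348
outer loop
vertex 3.152 2.463 -0.91
vertex 2.891 1.837 -0.414
vertex 2.718 2.086 -1.197
endloop
endfacet
facet normal -0.255 0.754 -0.605
outer loop
vertex 3.152 2.463 -0.91
vertex 2.718 2.086 -1.197
vertex 1.649 2.823 0.174
endloop
endfacet
facet normal 0.734 -0.584 -0.348
outer loop
vertex 2.718 2.086 -1.197
vertex 2.891 1.837 -0.414
vertex 2.384 1.564 -1.025
endloop
endfacet
facet normal -0.704 0.229 -0.672
outer loop
vertex 2.718 2.086 -1.197
vertex 2.384 1.564 -1.025
vertex 1.649 2.823 0.174
endloop
endfacet
facet normal 0.733 -0.584 -0.348
outer loop
vertex 2.384 1.564 -1.025
vertex 2.891 1.837 -0.414
vertex 2.347 1.202 -0.495
endloop
endfacet
facet normal -0.921 -0.289 -0.261
outer loop
vertex 2.384 1.564 -1.025
vertex 2.347 1.202 -0.495
vertex 1.649 2.823 0.174
endloop
endfacet
facet normal 0.733 -0.584 -0.348
outer loop
vertex 2.347 1.202 -0.495
vertex 2.891 1.837 -0.414
vertex 2.629 1.212 0.082
endloop
endfacet
facet normal -0.777 -0.495 0.388
outer loop
vertex 2.347 1.202 -0.495
vertex 2.629 1.212 0.082
vertex 1.649 2.823 0.174
endloop
endfacet
facet normal 0.735 -0.583 -0.347
outer loop
vertex 2.629 1.212 0.082
vertex 2.891 1.837 -0.414
vertex 3.064 1.589 0.37
endloop
endfacet
facet normal -0.359 -0.269 0.894
outer loop
vertex 2.629 1.212 0.082
vertex 3.064 1.589 0.37
vertex 1.649 2.823 0.174
endloop
endfacet
facet normal 0.735 -0.583 -0.347
outer loop
vertex 3.064 1.589 0.37
vertex 2.891 1.837 -0.414
vertex 3.397 2.111 0.198
endloop
endfacet
facet normal 0.092 0.258 0.962
outer loop
vertex 3.064 1.589 0.37
vertex 3.397 2.111 0.198
vertex 1.649 2.823 0.174
endloop
endfacet

endsolid
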